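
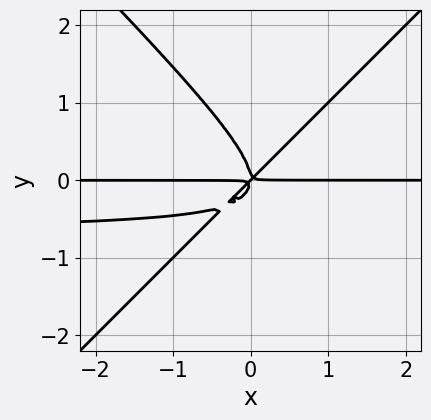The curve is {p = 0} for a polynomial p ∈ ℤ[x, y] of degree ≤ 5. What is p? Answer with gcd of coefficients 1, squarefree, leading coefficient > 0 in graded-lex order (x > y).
3*x^2*y^2 - 3*y^4 + 2*x^2*y - 2*x*y^2

First, degree: a generic line meets the curve in up to 4 points, so deg p = 4.
Then, checking where it meets the axes: every point of the x-axis in the box is on the curve.
Finally, solving for integer coefficients yields p as stated.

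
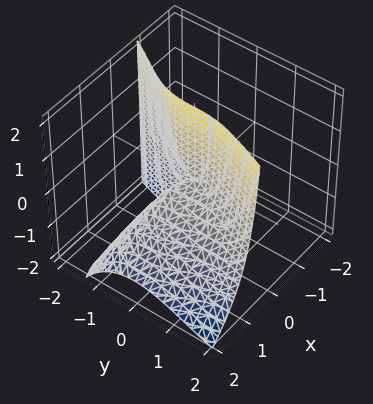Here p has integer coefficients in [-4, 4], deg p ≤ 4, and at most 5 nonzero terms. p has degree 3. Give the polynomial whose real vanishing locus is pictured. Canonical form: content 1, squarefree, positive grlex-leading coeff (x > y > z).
First, degree: the shape is more complex than any degree-2 surface, so deg p = 3.
Next, checking where it meets the axes: every point of the z-axis in the box is on the surface; one x-axis crossing is at x = 0; it crosses the y-axis at the gridline y = 0.
Finally, together with the visible shape, these determine p as stated.

2*x^3 + 2*x^2*z + 2*x*y^2 - y^3 + 2*x*z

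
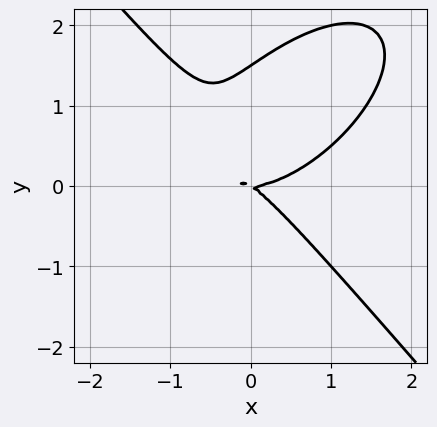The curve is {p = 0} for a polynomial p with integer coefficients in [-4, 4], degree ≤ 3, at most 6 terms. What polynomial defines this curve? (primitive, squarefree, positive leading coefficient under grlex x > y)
2*x^3 - x^2*y + 2*y^3 - 2*x*y - 3*y^2

The degree is 3 — a generic line meets the curve in up to 3 points.
From the visible intercepts: one y-axis crossing is at y = 0; it crosses the x-axis at the gridline x = 0.
The integer polynomial consistent with all of this is the stated p.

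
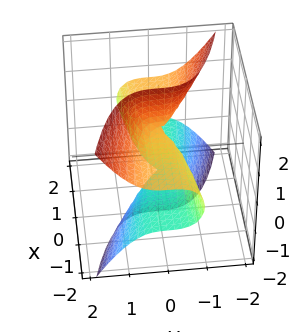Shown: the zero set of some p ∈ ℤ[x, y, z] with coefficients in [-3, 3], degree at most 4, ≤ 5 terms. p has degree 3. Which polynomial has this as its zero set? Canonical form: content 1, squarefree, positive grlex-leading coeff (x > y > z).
2*x*z^2 + 3*y^3 - x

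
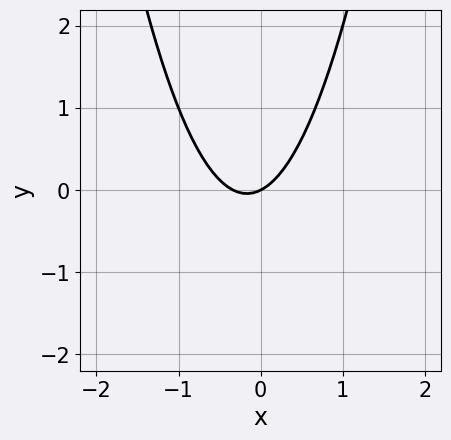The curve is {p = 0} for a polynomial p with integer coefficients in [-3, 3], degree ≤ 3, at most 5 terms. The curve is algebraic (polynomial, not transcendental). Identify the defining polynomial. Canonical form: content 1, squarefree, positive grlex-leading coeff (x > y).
3*x^2 + x - 2*y

1. Degree: a generic line meets the curve in up to 2 points, so deg p = 2.
2. From the axis intercepts and sections: it meets the y-axis at y = 0 (among the integer gridlines); one x-axis crossing is at x = 0.
3. Putting this together gives p.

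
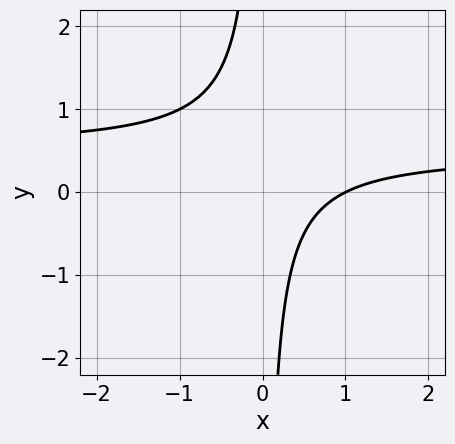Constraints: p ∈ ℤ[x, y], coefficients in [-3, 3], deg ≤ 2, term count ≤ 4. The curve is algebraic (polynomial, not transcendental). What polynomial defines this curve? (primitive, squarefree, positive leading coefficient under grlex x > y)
2*x*y - x + 1

1. deg p = 2. A generic line meets the curve in up to 2 points.
2. Reading off the gridlines: it crosses the x-axis at the gridline x = 1; no y-intercept at any integer in the box.
3. Assembling these constraints gives the stated polynomial.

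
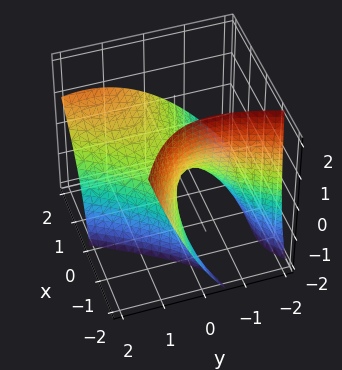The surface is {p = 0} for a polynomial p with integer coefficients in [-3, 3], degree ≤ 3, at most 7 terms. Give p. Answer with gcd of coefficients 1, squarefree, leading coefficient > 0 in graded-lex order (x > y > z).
First, the degree is 2 — no degree-1 surface has this shape.
Next, observable constraints: it crosses the y-axis at the gridline y = 0; one z-axis crossing is at z = 0.
Finally, putting this together gives p.

x^2 + 3*x*y - 3*x*z - 2*y^2 - 3*z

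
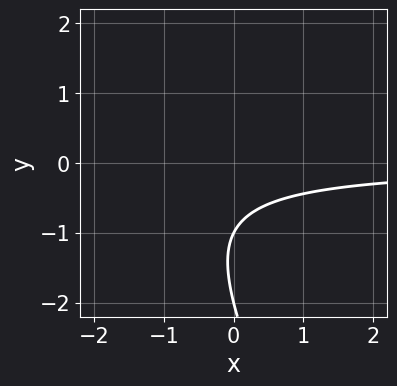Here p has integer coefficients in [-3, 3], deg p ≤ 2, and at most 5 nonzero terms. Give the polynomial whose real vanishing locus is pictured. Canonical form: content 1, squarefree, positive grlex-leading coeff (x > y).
2*x*y + y^2 + 3*y + 2

deg p = 2. A generic line meets the curve in up to 2 points.
Observable constraints: it misses every integer gridline on the x-axis; among the integer gridlines, it crosses the y-axis at y ∈ {-2, -1}.
Together with the visible shape, these determine p as stated.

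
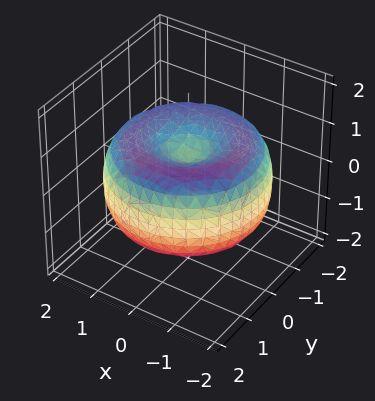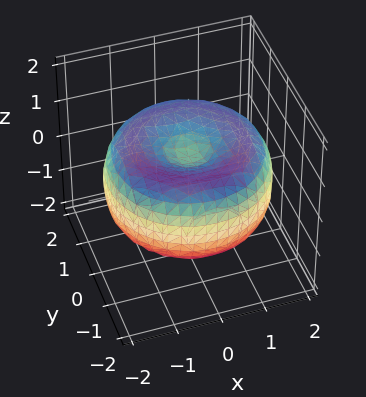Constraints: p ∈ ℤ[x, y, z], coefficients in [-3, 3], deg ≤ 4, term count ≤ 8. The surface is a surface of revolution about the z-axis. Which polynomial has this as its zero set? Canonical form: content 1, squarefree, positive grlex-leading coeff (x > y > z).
1. deg p = 4.
2. By symmetry, the surface is invariant under rotation about z: p = q(x² + y², z).
3. Reading off the gridlines: a circular section at z = 1 has radius exactly 1.
4. These observations pin down the coefficients.

x^4 + 2*x^2*y^2 + y^4 - 3*x^2 - 3*y^2 + 3*z^2 - 1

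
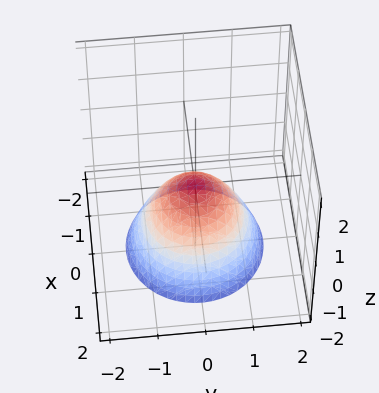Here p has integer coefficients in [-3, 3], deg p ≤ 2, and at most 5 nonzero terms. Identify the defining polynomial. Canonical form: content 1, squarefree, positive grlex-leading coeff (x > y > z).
deg p = 2. A single bowl opening along one axis; a quadric.
Symmetry: every cross-section ⟂ z is a circle, so x, y appear only via x² + y².
Reading off the gridlines: a circular section at z = -1 has radius exactly 1; it crosses the y-axis at the gridline y = 0.
Fitting integer coefficients to these (and the overall shape) gives p.

x^2 + y^2 + z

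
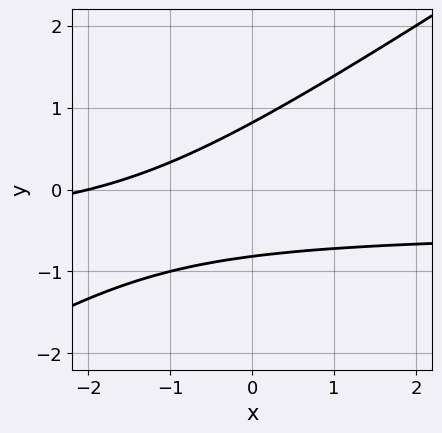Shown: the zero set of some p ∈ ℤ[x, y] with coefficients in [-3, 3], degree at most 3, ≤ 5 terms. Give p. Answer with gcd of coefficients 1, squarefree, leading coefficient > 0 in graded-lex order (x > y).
1. deg p = 2.
2. Checking where it meets the axes: it meets the x-axis at x = -2 (among the integer gridlines).
3. These observations pin down the coefficients.

2*x*y - 3*y^2 + x + 2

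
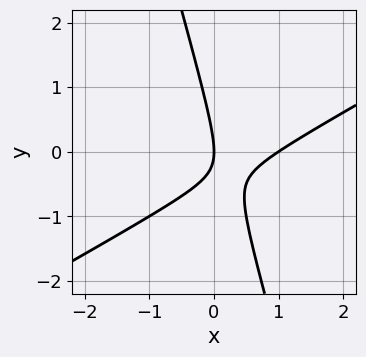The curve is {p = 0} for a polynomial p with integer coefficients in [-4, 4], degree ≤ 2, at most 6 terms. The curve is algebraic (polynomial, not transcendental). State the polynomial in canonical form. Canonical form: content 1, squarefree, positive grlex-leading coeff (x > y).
2*x^2 - 3*x*y - y^2 - 2*x

(a) deg p = 2. No degree-1 curve has this shape.
(b) From the axis intercepts and sections: it crosses the y-axis at the gridline y = 0; among the integer gridlines, it crosses the x-axis at x ∈ {0, 1}.
(c) Solving for integer coefficients yields p as stated.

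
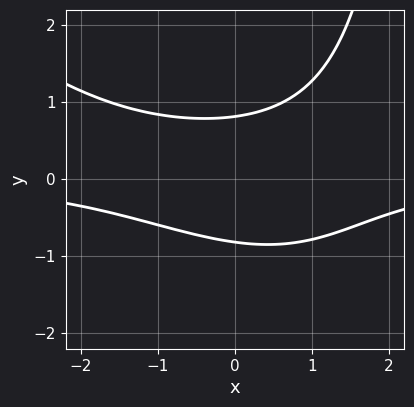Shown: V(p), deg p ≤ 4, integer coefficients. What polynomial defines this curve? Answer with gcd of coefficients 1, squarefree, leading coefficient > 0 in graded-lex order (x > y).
First, degree: the shape is more complex than any degree-2 curve, so deg p = 3.
Then, from the axis intercepts and sections: no x-intercept at any integer in the box.
Finally, assembling these constraints gives the stated polynomial.

x^2*y + x*y^2 - 3*y^2 + 2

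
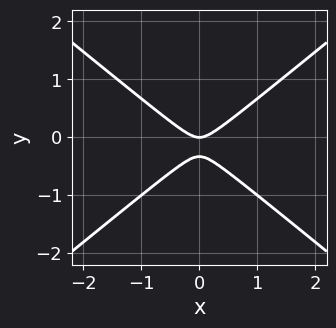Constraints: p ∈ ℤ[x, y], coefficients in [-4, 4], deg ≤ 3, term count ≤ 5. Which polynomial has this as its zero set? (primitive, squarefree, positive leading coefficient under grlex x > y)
1. deg p = 2. No degree-1 curve has this shape.
2. Symmetries: the x ↦ −x reflection is a symmetry, so x appears only in even powers.
3. Reading off the gridlines: one x-axis crossing is at x = 0; it meets the y-axis at y = 0 (among the integer gridlines).
4. The integer polynomial consistent with all of this is the stated p.

2*x^2 - 3*y^2 - y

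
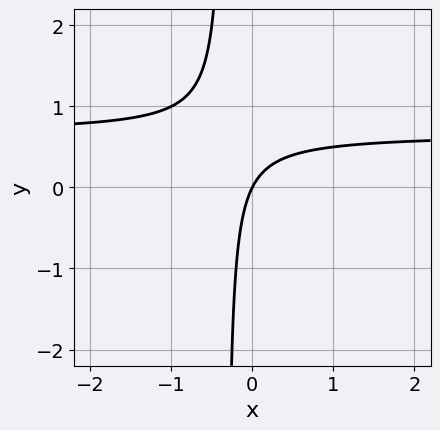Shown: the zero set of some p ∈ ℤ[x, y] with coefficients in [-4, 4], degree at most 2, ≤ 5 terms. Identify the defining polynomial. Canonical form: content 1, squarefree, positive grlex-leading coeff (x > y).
3*x*y - 2*x + y

deg p = 2. The shape is more complex than any degree-1 curve.
Reading off the gridlines: it meets the y-axis at y = 0 (among the integer gridlines); it meets the x-axis at x = 0 (among the integer gridlines).
Together with the visible shape, these determine p as stated.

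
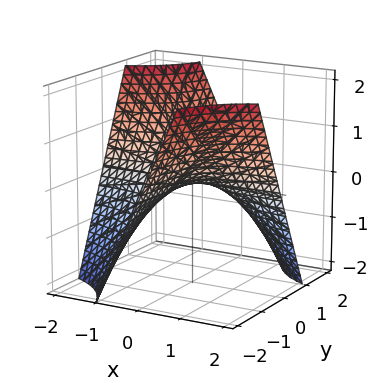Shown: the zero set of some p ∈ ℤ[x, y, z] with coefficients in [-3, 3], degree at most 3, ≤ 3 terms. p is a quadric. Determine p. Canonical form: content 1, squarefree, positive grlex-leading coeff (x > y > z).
The degree is 2 — a saddle surface; a quadric.
Observable constraints: the visible y-axis segment lies entirely on the surface; it meets the z-axis at z = 0 (among the integer gridlines); every point of the x-axis in the box is on the surface.
Matching integer coefficients to the picture gives p.

x*y + z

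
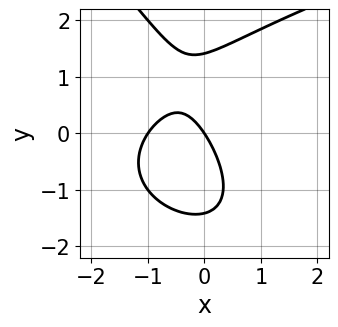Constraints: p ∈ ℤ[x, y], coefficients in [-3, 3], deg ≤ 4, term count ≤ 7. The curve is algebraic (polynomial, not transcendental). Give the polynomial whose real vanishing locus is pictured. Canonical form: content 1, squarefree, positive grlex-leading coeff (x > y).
x*y^2 + y^3 - 3*x^2 - 3*x - 2*y

First, degree: a generic line meets the curve in up to 3 points, so deg p = 3.
Then, checking where it meets the axes: the x-axis gridline crossings are at x ∈ {-1, 0}; one y-axis crossing is at y = 0.
Finally, fitting integer coefficients to these (and the overall shape) gives p.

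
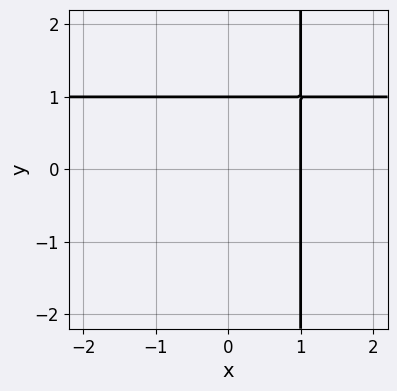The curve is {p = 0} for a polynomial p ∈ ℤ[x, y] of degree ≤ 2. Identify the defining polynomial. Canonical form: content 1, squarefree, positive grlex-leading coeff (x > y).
x*y - x - y + 1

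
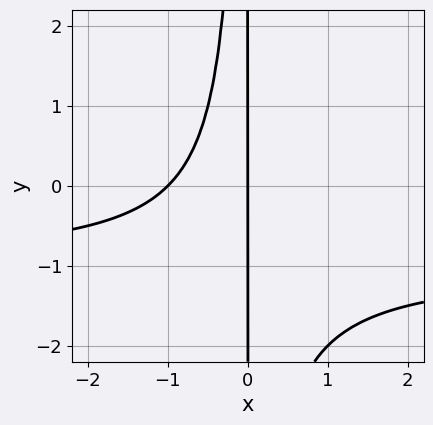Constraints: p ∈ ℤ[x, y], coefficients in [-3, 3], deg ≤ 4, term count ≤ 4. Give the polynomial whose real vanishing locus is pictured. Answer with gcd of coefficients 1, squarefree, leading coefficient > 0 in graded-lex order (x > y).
x^2*y + x^2 + x

1. deg p = 3. No degree-2 curve has this shape.
2. Against the integer gridlines: the visible y-axis segment lies entirely on the curve; among the integer gridlines, it crosses the x-axis at x ∈ {-1, 0}.
3. Matching integer coefficients to the picture gives p.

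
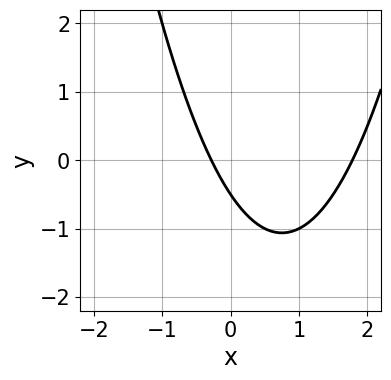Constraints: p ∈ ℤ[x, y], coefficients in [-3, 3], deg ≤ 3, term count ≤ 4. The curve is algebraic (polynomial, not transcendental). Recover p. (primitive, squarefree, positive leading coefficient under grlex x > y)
2*x^2 - 3*x - 2*y - 1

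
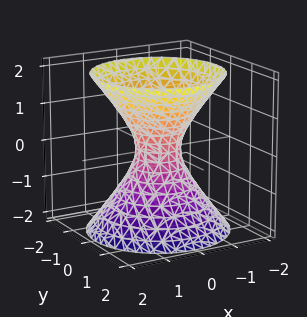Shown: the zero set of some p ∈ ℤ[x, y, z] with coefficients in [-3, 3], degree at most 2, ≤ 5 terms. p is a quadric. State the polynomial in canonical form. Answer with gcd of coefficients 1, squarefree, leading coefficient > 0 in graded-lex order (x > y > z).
3*x^2 + 3*y^2 - 2*z^2 - 1

deg p = 2.
Symmetries: rotational symmetry about the z-axis ⇒ p depends on x, y only through x² + y²; the z ↦ −z reflection is a symmetry, so z appears only in even powers.
From the axis intercepts and sections: a circular section at z = -1 has radius exactly 1; it misses every integer gridline on the z-axis.
The integer polynomial consistent with all of this is the stated p.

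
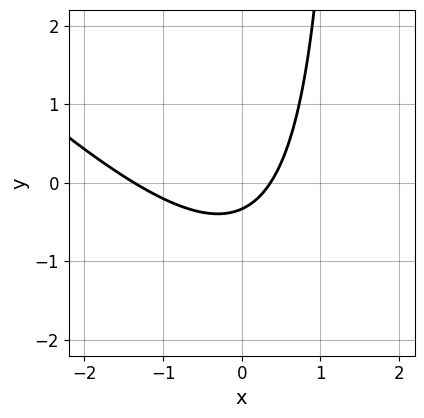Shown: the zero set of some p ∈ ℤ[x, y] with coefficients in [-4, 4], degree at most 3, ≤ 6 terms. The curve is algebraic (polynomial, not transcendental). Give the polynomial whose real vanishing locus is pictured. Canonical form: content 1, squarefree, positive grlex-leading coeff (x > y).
1. deg p = 2. The shape is more complex than any degree-1 curve.
2. Putting this together gives p.

2*x^2 + 2*x*y + 2*x - 3*y - 1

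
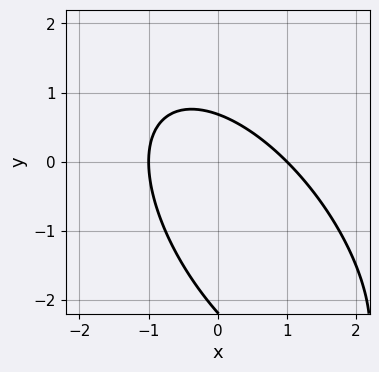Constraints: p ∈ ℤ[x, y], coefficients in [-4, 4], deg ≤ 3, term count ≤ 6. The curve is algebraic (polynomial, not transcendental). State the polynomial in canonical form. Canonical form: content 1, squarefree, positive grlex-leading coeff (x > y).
The degree is 2 — the shape is more complex than any degree-1 curve.
Checking where it meets the axes: among the integer gridlines, it crosses the x-axis at x ∈ {-1, 1}.
These observations pin down the coefficients.

3*x^2 + 3*x*y + 2*y^2 + 3*y - 3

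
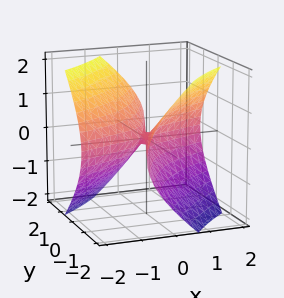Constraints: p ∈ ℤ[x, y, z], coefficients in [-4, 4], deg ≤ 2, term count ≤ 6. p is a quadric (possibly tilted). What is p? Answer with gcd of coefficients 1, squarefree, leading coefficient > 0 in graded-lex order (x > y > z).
x^2 - 3*x*y + y^2 - 2*z^2

1. Degree: the shape is more complex than any degree-1 surface, so deg p = 2.
2. From the visible intercepts: it crosses the y-axis at the gridline y = 0; one x-axis crossing is at x = 0.
3. Putting this together gives p.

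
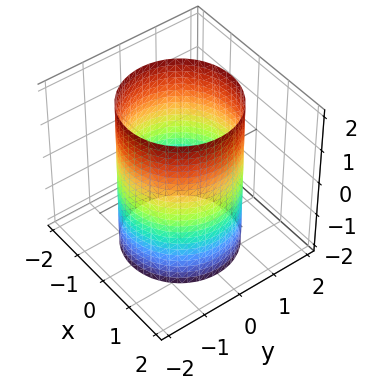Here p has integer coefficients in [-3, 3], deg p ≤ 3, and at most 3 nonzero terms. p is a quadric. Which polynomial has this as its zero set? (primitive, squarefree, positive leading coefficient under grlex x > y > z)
x^2 + y^2 - 2

Degree: constant cross-section along one axis; a quadric, so deg p = 2.
Symmetry: the surface is invariant under rotation about z: p = q(x² + y², z); the z ↦ −z reflection is a symmetry, so z appears only in even powers.
From the visible intercepts: it misses every integer gridline on the z-axis; a circular section at z = -2 has radius between 1 and 2.
Putting this together gives p.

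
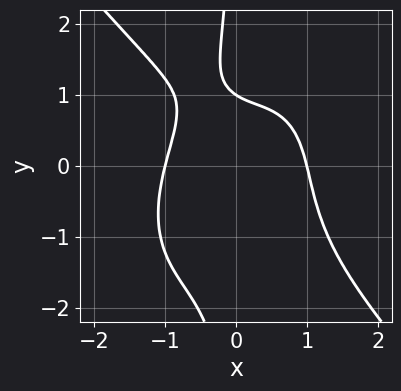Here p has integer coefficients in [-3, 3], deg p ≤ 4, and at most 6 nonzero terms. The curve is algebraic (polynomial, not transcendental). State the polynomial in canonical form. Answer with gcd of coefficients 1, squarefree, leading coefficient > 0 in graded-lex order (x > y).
1. Degree: the shape is more complex than any degree-3 curve, so deg p = 4.
2. From the visible intercepts: it meets the y-axis at y = 1 (among the integer gridlines); the x-axis gridline crossings are at x ∈ {-1, 1}.
3. Fitting integer coefficients to these (and the overall shape) gives p.

3*x^4 + 2*x*y^3 + 3*y - 3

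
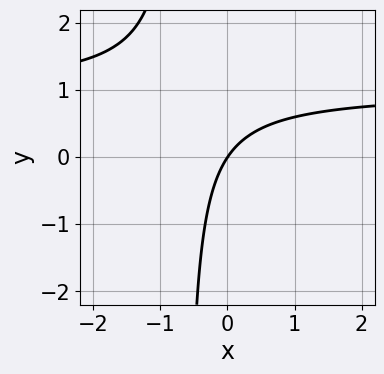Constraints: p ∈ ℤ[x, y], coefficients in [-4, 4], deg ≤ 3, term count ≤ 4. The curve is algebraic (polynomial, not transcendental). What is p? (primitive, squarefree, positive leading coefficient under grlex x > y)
First, deg p = 2.
Next, from the axis intercepts and sections: one y-axis crossing is at y = 0; it meets the x-axis at x = 0 (among the integer gridlines).
Finally, together with the visible shape, these determine p as stated.

3*x*y - 3*x + 2*y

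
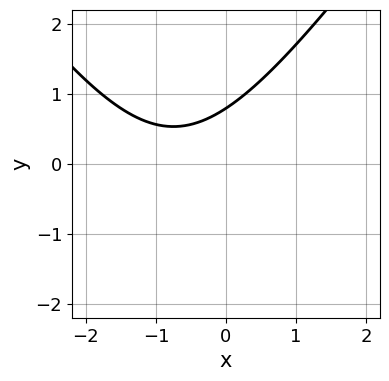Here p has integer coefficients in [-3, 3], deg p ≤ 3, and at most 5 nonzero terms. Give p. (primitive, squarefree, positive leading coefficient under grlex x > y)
1. Degree: the shape is more complex than any degree-1 curve, so deg p = 2.
2. Against the integer gridlines: the curve avoids every integer x-axis point in the box.
3. The integer polynomial consistent with all of this is the stated p.

2*x^2 - y^2 + 3*x - 3*y + 3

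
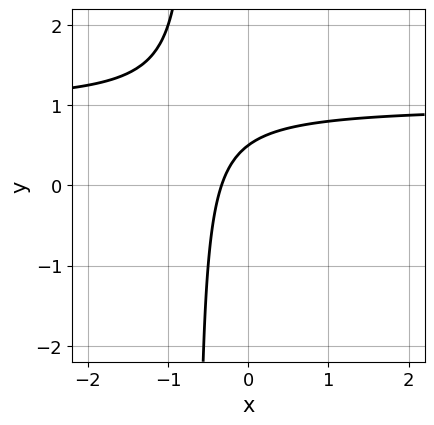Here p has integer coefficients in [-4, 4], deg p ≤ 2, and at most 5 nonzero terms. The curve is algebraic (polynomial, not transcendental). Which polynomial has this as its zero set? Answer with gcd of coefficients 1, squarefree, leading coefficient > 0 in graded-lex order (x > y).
1. deg p = 2. The shape is more complex than any degree-1 curve.
2. Matching integer coefficients to the picture gives p.

3*x*y - 3*x + 2*y - 1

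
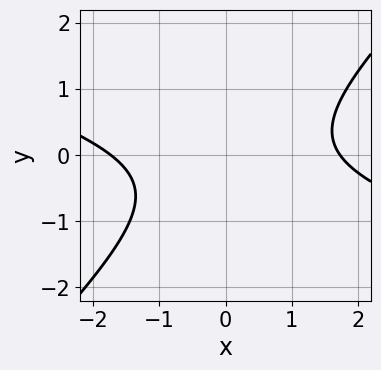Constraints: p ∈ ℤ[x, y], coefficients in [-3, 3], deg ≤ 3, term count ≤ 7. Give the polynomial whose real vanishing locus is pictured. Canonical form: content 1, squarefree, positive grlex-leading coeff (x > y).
1. deg p = 2. No degree-1 curve has this shape.
2. From the visible intercepts: it misses every integer gridline on the y-axis.
3. Solving for integer coefficients yields p as stated.

x^2 + 2*x*y - 3*y^2 - y - 3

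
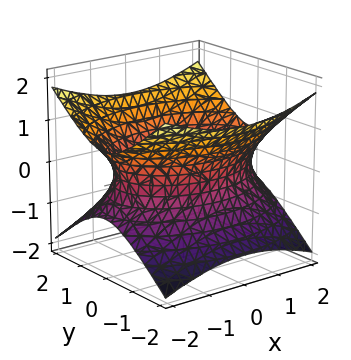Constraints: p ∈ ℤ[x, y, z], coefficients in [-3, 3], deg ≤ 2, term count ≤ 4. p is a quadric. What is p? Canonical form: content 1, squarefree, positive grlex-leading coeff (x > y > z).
x^2 + 2*y^2 - 3*z^2 - 3

First, deg p = 2. An hourglass — one-sheet hyperboloid; a quadric.
Then, symmetries: the z ↦ −z reflection is a symmetry, so z appears only in even powers; mirror symmetry y ↦ −y ⇒ only even powers of y; mirror symmetry x ↦ −x ⇒ only even powers of x.
Next, observable constraints: no z-intercept at any integer in the box.
Finally, matching integer coefficients to the picture gives p.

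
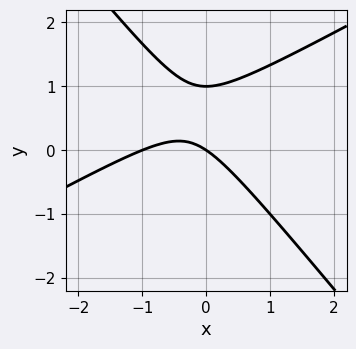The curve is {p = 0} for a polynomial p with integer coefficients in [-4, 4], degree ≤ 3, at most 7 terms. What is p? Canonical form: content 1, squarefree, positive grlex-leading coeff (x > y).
2*x^2 - 2*x*y - 3*y^2 + 2*x + 3*y

First, the degree is 2 — a generic line meets the curve in up to 2 points.
Then, against the integer gridlines: among the integer gridlines, it crosses the y-axis at y ∈ {0, 1}; among the integer gridlines, it crosses the x-axis at x ∈ {-1, 0}.
Finally, together with the visible shape, these determine p as stated.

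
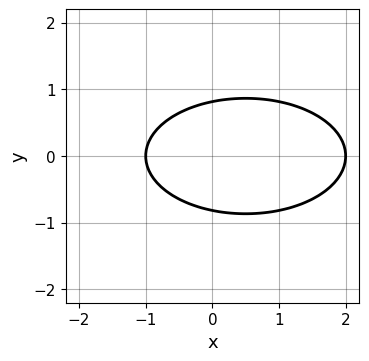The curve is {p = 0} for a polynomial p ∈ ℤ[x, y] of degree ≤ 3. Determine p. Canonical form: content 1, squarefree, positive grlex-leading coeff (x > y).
x^2 + 3*y^2 - x - 2

deg p = 2. A generic line meets the curve in up to 2 points.
Symmetries: the y ↦ −y reflection is a symmetry, so y appears only in even powers.
From the axis intercepts and sections: the x-axis gridline crossings are at x ∈ {-1, 2}.
The integer polynomial consistent with all of this is the stated p.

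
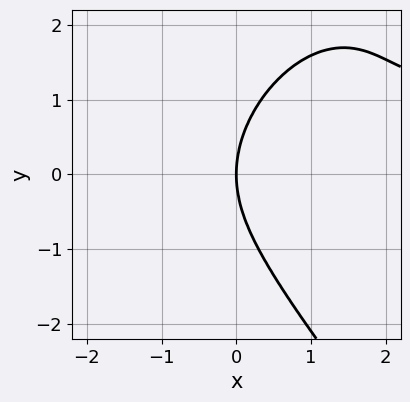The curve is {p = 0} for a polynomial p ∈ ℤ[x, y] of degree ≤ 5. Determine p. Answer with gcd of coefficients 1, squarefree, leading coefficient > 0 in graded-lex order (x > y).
First, deg p = 4.
Then, from the axis intercepts and sections: one y-axis crossing is at y = 0; it crosses the x-axis at the gridline x = 0.
Finally, putting this together gives p.

2*x^3*y + y^4 - 2*x^3 - 3*x*y^2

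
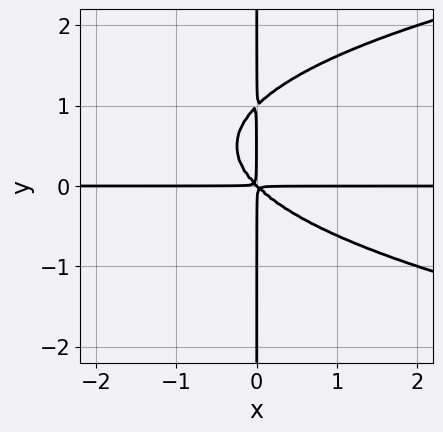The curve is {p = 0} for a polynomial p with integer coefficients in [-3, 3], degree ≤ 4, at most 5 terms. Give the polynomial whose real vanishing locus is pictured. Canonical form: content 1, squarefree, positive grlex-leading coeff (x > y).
1. deg p = 4.
2. Against the integer gridlines: the visible x-axis segment lies entirely on the curve; the visible y-axis segment lies entirely on the curve.
3. Putting this together gives p.

x*y^3 - x^2*y - x*y^2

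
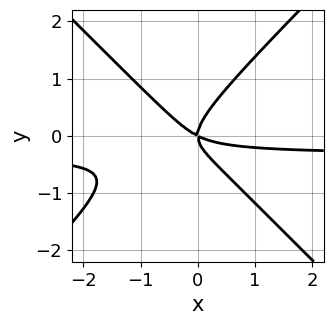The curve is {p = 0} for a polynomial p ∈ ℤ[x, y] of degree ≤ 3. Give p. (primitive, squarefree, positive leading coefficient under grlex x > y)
(a) The degree is 3 — the shape is more complex than any degree-2 curve.
(b) From the axis intercepts and sections: one y-axis crossing is at y = 0; one x-axis crossing is at x = 0.
(c) Matching integer coefficients to the picture gives p.

3*x^2*y - 3*y^3 + x^2 + 2*x*y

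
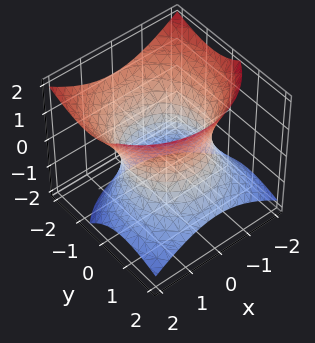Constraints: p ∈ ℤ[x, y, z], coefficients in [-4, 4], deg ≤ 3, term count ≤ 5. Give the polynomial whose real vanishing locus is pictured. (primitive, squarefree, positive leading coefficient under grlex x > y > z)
2*x^2 + 2*y^2 + 2*y*z - 2*z^2 - 3

First, degree: a generic line meets the surface in up to 2 points, so deg p = 2.
Then, from the visible intercepts: no z-intercept at any integer in the box.
Finally, putting this together gives p.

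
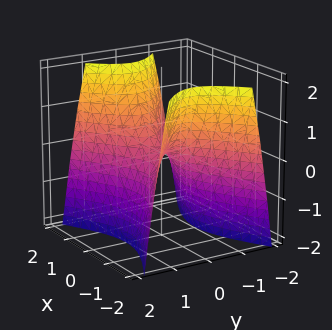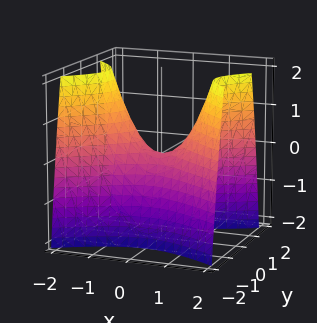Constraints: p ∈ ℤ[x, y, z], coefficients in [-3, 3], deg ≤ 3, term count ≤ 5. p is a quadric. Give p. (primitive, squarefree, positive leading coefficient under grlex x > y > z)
deg p = 2. A saddle surface; a quadric.
Symmetries: the x ↦ −x reflection is a symmetry, so x appears only in even powers; the y ↦ −y reflection is a symmetry, so y appears only in even powers.
Observable constraints: it crosses the z-axis at the gridline z = 0; it crosses the y-axis at the gridline y = 0; it crosses the x-axis at the gridline x = 0.
Solving for integer coefficients yields p as stated.

x^2 - 2*y^2 - z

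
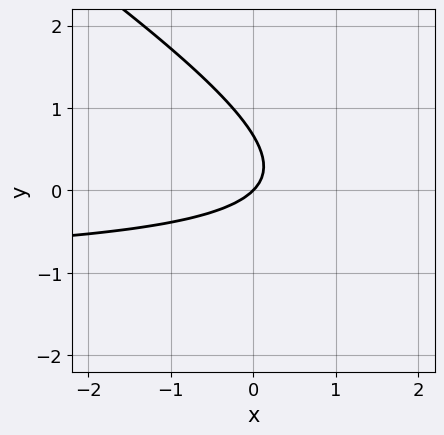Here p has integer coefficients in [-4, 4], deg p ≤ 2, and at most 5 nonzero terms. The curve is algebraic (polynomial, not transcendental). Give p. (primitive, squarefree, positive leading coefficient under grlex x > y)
2*x*y + 3*y^2 + 2*x - 2*y

First, degree: the shape is more complex than any degree-1 curve, so deg p = 2.
Then, from the axis intercepts and sections: one x-axis crossing is at x = 0; it crosses the y-axis at the gridline y = 0.
Finally, these observations pin down the coefficients.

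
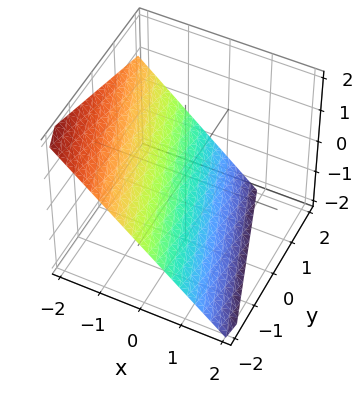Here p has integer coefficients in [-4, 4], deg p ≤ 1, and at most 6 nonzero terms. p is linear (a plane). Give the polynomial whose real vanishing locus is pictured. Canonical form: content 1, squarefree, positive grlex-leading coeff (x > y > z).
3*x + y + 3*z + 2

(a) deg p = 1. The surface is flat (a plane).
(b) Reading off the gridlines: it meets the y-axis at y = -2 (among the integer gridlines).
(c) Solving for integer coefficients yields p as stated.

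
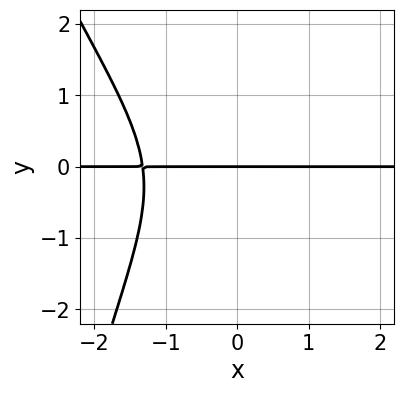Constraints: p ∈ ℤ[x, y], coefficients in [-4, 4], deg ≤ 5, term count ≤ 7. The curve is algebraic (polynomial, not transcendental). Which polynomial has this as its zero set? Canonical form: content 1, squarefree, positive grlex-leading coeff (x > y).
1. The degree is 4 — no degree-3 curve has this shape.
2. Observable constraints: one y-axis crossing is at y = 0; every point of the x-axis in the box is on the curve.
3. Together with the visible shape, these determine p as stated.

3*x^3*y + x^2*y^2 + 3*y^3 - 3*x*y + 3*y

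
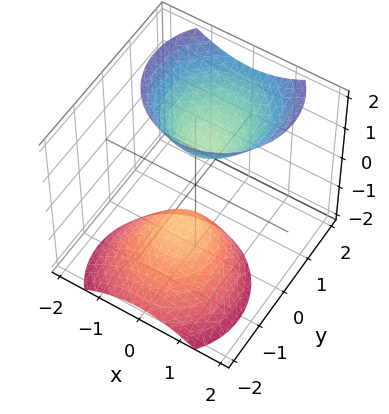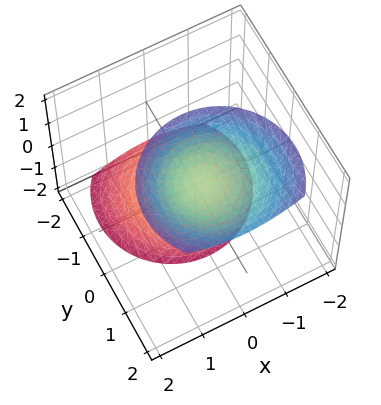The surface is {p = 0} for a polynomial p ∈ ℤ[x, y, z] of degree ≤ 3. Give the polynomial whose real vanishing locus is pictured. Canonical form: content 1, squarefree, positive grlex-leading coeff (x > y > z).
2*x^2 + 2*y^2 - 2*y*z - z^2 + 1

First, there are 2 components. They look like related sheets of one shape, so recover p as a whole.
Next, deg p = 2. A generic line meets the surface in up to 2 points.
Next, checking where it meets the axes: it misses every integer gridline on the x-axis; the surface avoids every integer y-axis point in the box; among the integer gridlines, it crosses the z-axis at z ∈ {-1, 1}.
Finally, the integer polynomial consistent with all of this is the stated p.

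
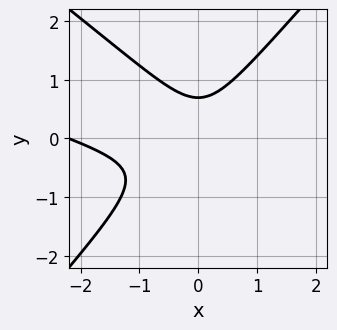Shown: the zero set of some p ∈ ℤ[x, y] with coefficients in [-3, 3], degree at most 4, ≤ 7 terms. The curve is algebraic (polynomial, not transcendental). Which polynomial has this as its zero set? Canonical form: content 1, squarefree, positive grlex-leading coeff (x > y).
x^3 + 3*x^2*y - 3*y^3 + 2*x^2 + 1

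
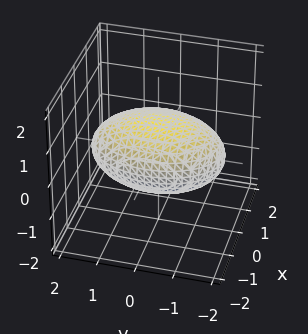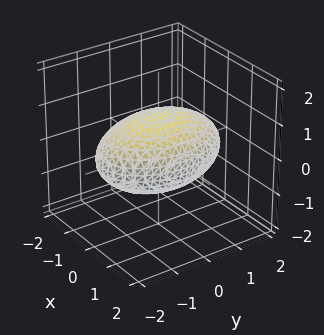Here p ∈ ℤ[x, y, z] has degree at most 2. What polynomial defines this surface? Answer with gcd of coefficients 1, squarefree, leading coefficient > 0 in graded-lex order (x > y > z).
1. Degree: bounded and convex; a quadric, so deg p = 2.
2. Symmetries: the y ↦ −y reflection is a symmetry, so y appears only in even powers; the z ↦ −z reflection is a symmetry, so z appears only in even powers; mirror symmetry x ↦ −x ⇒ only even powers of x.
3. Against the integer gridlines: among the integer gridlines, it crosses the z-axis at z ∈ {-1, 1}.
4. Matching integer coefficients to the picture gives p.

2*x^2 + y^2 + 3*z^2 - 3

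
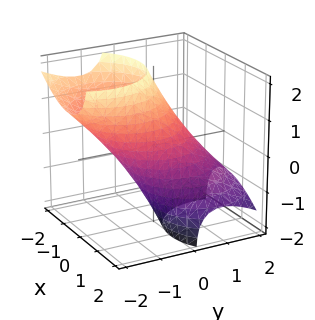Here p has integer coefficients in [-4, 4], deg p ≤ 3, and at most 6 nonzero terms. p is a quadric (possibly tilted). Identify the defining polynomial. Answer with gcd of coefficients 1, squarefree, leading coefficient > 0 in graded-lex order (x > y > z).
1. The degree is 2 — no degree-1 surface has this shape.
2. Matching integer coefficients to the picture gives p.

2*x^2 + 2*x*z + 2*y^2 + 3*y*z + z^2 - 3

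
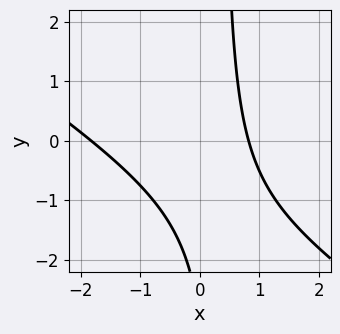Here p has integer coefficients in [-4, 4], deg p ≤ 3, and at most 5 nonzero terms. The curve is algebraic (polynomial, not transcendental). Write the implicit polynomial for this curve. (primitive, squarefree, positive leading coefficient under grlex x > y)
2*x^2 + 3*x*y + 2*x - y - 3

Degree: a generic line meets the curve in up to 2 points, so deg p = 2.
Reading off the gridlines: it misses every integer gridline on the y-axis.
Together with the visible shape, these determine p as stated.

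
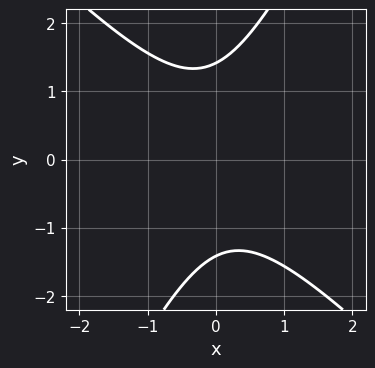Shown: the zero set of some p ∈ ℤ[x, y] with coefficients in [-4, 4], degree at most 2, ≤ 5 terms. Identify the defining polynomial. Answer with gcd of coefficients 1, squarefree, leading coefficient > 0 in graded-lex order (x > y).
2*x^2 + x*y - y^2 + 2

First, degree: a generic line meets the curve in up to 2 points, so deg p = 2.
Then, from the axis intercepts and sections: no x-intercept at any integer in the box.
Finally, assembling these constraints gives the stated polynomial.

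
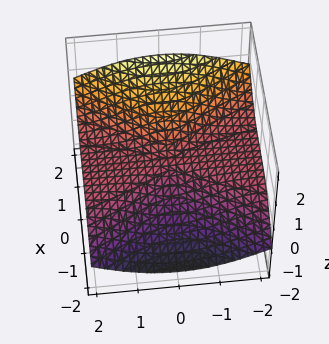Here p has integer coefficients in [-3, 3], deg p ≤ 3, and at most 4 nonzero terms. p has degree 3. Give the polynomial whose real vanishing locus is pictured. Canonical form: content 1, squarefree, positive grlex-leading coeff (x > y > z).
1. Degree: the shape is more complex than any degree-2 surface, so deg p = 3.
2. Checking where it meets the axes: the visible y-axis segment lies entirely on the surface; it meets the x-axis at x = 0 (among the integer gridlines); it meets the z-axis at z = 0 (among the integer gridlines).
3. Matching integer coefficients to the picture gives p.

x^3 - 2*y^2*z - 3*z^3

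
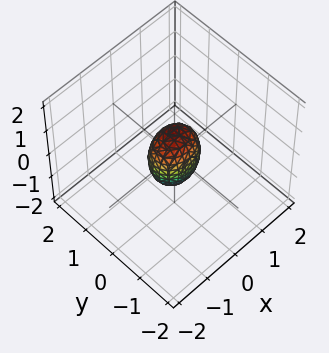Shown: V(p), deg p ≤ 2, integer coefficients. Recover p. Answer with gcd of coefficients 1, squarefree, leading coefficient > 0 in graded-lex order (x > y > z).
1. Degree: a closed, bounded, convex surface; a quadric, so deg p = 2.
2. Symmetries: the y ↦ −y reflection is a symmetry, so y appears only in even powers; mirror symmetry x ↦ −x ⇒ only even powers of x; mirror symmetry z ↦ −z ⇒ only even powers of z.
3. Checking where it meets the axes: among the integer gridlines, it crosses the z-axis at z ∈ {-1, 1}.
4. Matching integer coefficients to the picture gives p.

2*x^2 + 3*y^2 + z^2 - 1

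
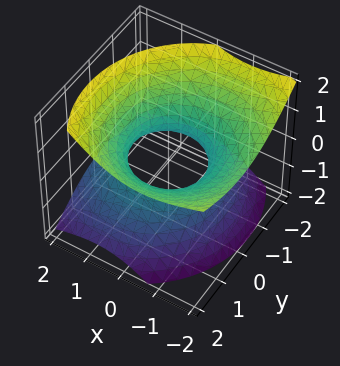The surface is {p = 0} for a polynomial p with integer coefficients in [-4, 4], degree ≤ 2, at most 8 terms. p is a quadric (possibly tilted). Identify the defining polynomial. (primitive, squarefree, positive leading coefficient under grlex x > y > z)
(a) Degree: no degree-1 surface has this shape, so deg p = 2.
(b) Against the integer gridlines: among the integer gridlines, it crosses the y-axis at y ∈ {-1, 1}; it misses every integer gridline on the z-axis; among the integer gridlines, it crosses the x-axis at x ∈ {-1, 1}.
(c) Solving for integer coefficients yields p as stated.

2*x^2 + 2*x*z + 2*y^2 - y*z - 3*z^2 - 2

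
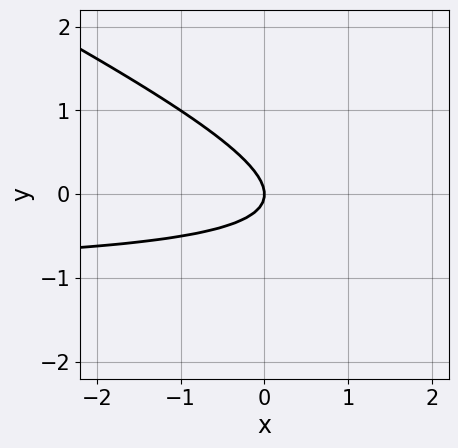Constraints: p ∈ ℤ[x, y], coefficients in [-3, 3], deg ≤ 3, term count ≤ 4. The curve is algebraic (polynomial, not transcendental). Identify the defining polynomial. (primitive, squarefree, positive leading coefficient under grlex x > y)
(a) Degree: no degree-1 curve has this shape, so deg p = 2.
(b) Against the integer gridlines: it crosses the x-axis at the gridline x = 0; it crosses the y-axis at the gridline y = 0.
(c) Matching integer coefficients to the picture gives p.

x*y + 2*y^2 + x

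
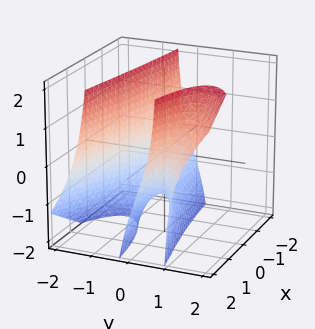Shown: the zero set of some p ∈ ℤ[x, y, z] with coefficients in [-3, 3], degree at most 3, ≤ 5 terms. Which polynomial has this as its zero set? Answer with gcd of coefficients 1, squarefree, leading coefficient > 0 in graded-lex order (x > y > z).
3*y^3 - 3*y^2*z - 3*x*y + 2*z + 2

(a) Degree: a generic line meets the surface in up to 3 points, so deg p = 3.
(b) From the visible intercepts: the surface avoids every integer x-axis point in the box; one z-axis crossing is at z = -1.
(c) These observations pin down the coefficients.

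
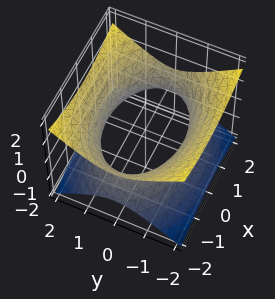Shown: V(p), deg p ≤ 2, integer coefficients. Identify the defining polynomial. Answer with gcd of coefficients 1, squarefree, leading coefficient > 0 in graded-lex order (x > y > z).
x^2 + 2*y^2 - 3*z^2 - 3

The degree is 2 — an hourglass — one-sheet hyperboloid; a quadric.
Symmetries: mirror symmetry z ↦ −z ⇒ only even powers of z; mirror symmetry x ↦ −x ⇒ only even powers of x; the y ↦ −y reflection is a symmetry, so y appears only in even powers.
From the visible intercepts: the surface avoids every integer z-axis point in the box.
Putting this together gives p.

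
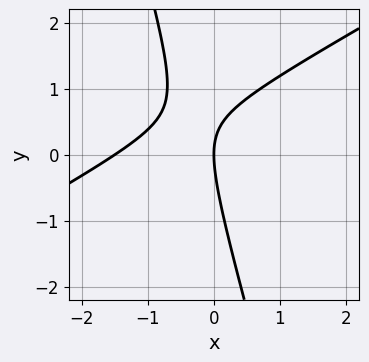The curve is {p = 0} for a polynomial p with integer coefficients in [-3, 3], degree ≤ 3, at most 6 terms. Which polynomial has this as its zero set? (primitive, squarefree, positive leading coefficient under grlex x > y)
2*x^2 - 3*x*y - y^2 + 3*x

First, the degree is 2 — no degree-1 curve has this shape.
Next, checking where it meets the axes: one y-axis crossing is at y = 0; one x-axis crossing is at x = 0.
Finally, the integer polynomial consistent with all of this is the stated p.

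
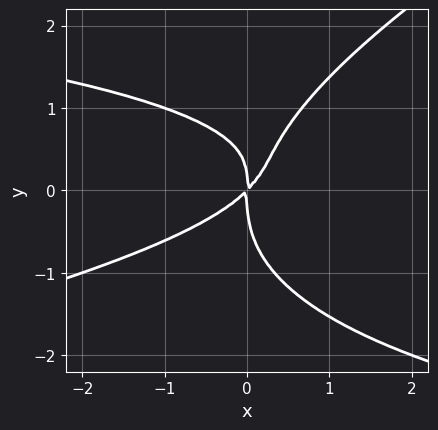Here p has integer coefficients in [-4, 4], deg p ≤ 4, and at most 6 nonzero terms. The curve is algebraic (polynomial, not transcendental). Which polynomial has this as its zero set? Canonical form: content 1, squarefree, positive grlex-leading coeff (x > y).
x*y^3 - 2*y^4 + 3*x*y^2 + 3*x^2 - 3*x*y

The degree is 4 — no degree-3 curve has this shape.
Observable constraints: it crosses the x-axis at the gridline x = 0; it meets the y-axis at y = 0 (among the integer gridlines).
Together with the visible shape, these determine p as stated.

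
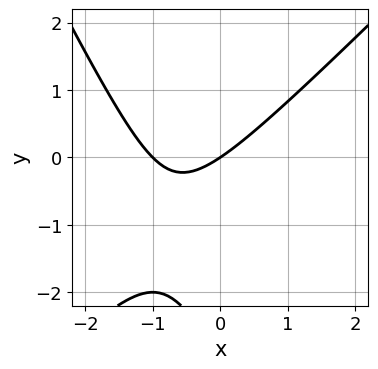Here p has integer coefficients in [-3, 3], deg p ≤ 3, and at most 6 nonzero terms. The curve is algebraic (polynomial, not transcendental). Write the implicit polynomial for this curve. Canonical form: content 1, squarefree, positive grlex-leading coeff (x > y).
(a) deg p = 2.
(b) Reading off the gridlines: the x-axis gridline crossings are at x ∈ {-1, 0}; one y-axis crossing is at y = 0.
(c) Assembling these constraints gives the stated polynomial.

2*x^2 - x*y - y^2 + 2*x - 3*y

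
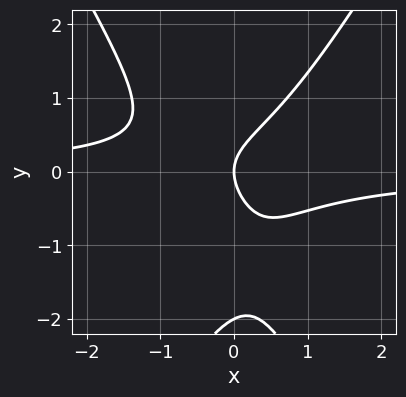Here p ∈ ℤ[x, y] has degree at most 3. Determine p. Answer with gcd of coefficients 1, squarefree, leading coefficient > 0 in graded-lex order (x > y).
3*x^2*y - y^3 - 2*y^2 + 2*x

1. deg p = 3.
2. From the visible intercepts: the y-axis gridline crossings are at y ∈ {-2, 0}; it meets the x-axis at x = 0 (among the integer gridlines).
3. Putting this together gives p.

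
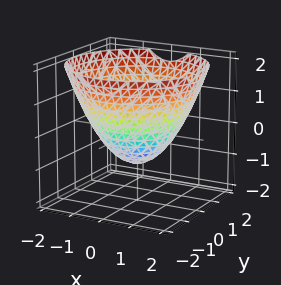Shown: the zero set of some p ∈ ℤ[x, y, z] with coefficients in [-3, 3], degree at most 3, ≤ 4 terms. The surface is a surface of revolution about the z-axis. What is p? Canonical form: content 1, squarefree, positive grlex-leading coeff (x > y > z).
1. The degree is 2 — a generic line meets the surface in up to 2 points.
2. By symmetry, the z-axis is an axis of rotation, so x and y enter only as x² + y².
3. Checking where it meets the axes: it crosses the z-axis at the gridline z = -1; a circular section at z = 1 has radius between 1 and 2.
4. Matching integer coefficients to the picture gives p.

2*x^2 + 2*y^2 - 3*z - 3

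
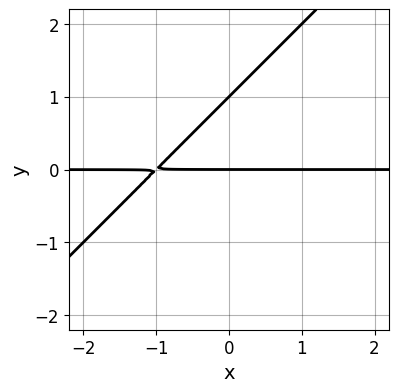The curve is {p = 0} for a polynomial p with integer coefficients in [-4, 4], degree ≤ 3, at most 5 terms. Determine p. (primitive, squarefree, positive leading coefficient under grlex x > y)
x*y - y^2 + y

1. Degree: no degree-1 curve has this shape, so deg p = 2.
2. From the axis intercepts and sections: the visible x-axis segment lies entirely on the curve; among the integer gridlines, it crosses the y-axis at y ∈ {0, 1}.
3. Fitting integer coefficients to these (and the overall shape) gives p.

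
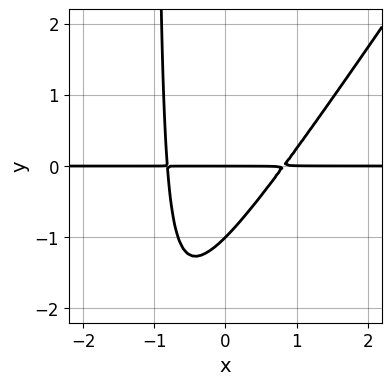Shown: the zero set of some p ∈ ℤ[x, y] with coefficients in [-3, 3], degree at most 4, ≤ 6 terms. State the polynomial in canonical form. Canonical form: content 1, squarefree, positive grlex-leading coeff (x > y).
First, degree: the shape is more complex than any degree-2 curve, so deg p = 3.
Then, from the axis intercepts and sections: the visible x-axis segment lies entirely on the curve; the y-axis gridline crossings are at y ∈ {-1, 0}.
Finally, putting this together gives p.

3*x^2*y - 2*x*y^2 - 2*y^2 - 2*y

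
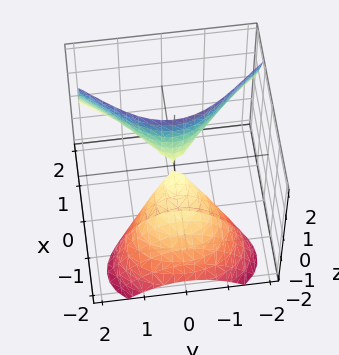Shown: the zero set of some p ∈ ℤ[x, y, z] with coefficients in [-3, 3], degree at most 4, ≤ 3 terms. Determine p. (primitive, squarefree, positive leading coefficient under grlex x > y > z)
x^3 + 3*x*z - 2*y^2

The picture has 2 separate pieces. They look like related sheets of one shape, so recover p as a whole.
The degree is 3 — no degree-2 surface has this shape.
From the visible intercepts: it crosses the y-axis at the gridline y = 0; every point of the z-axis in the box is on the surface; one x-axis crossing is at x = 0.
These observations pin down the coefficients.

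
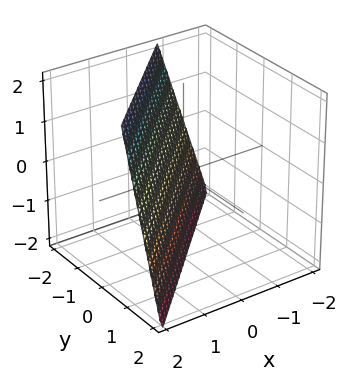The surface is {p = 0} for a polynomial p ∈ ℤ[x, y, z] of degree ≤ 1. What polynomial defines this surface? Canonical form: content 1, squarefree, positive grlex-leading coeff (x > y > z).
3*x - 3*y - z - 2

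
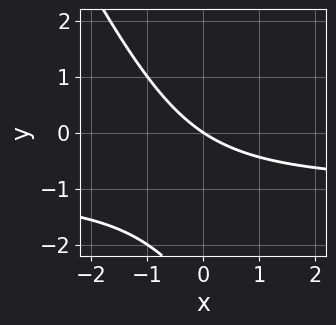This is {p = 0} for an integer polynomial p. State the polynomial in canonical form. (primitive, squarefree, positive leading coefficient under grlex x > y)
2*x*y + y^2 + 2*x + 3*y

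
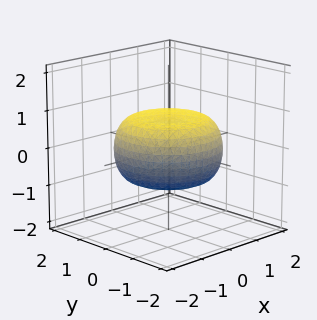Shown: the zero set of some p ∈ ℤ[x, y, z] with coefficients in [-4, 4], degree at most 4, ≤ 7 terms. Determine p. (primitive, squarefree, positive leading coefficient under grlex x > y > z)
1. Degree: a generic line meets the surface in up to 4 points, so deg p = 4.
2. Symmetry: every cross-section ⟂ z is a circle, so x, y appear only via x² + y².
3. From the visible intercepts: a circular section at z = 0 has radius between 1 and 2.
4. Solving for integer coefficients yields p as stated.

x^4 + 2*x^2*y^2 + y^4 - x^2 - y^2 + 3*z^2 - 2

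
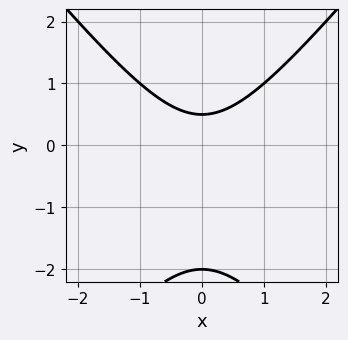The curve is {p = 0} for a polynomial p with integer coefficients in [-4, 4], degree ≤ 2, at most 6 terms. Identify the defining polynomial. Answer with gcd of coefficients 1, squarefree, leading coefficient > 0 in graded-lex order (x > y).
3*x^2 - 2*y^2 - 3*y + 2

(a) The degree is 2 — the shape is more complex than any degree-1 curve.
(b) Symmetries: mirror symmetry x ↦ −x ⇒ only even powers of x.
(c) From the axis intercepts and sections: it crosses the y-axis at the gridline y = -2; it misses every integer gridline on the x-axis.
(d) Matching integer coefficients to the picture gives p.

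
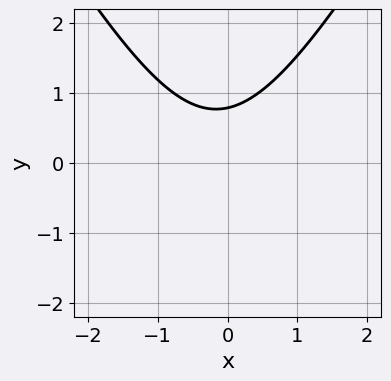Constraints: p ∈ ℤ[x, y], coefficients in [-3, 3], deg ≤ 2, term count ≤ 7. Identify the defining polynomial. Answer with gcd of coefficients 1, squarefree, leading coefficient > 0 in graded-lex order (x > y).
3*x^2 - y^2 + x - 3*y + 3

1. Degree: no degree-1 curve has this shape, so deg p = 2.
2. Observable constraints: the curve avoids every integer x-axis point in the box.
3. Fitting integer coefficients to these (and the overall shape) gives p.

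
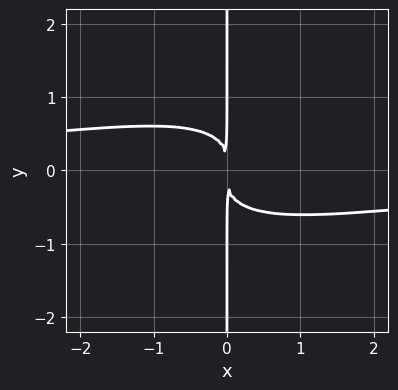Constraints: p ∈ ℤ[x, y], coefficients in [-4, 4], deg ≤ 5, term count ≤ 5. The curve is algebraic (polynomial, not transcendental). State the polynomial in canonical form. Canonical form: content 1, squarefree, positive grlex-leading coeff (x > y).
(a) The degree is 4 — no degree-3 curve has this shape.
(b) Checking where it meets the axes: every point of the y-axis in the box is on the curve.
(c) Assembling these constraints gives the stated polynomial.

x^3*y - 2*x^2*y^2 + 3*x*y^3 + 2*x^2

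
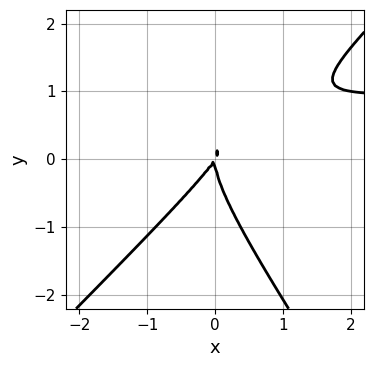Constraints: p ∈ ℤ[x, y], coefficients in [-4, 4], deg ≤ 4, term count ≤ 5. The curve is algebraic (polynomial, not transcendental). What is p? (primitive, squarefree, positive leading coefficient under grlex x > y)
3*x^2*y - x*y^2 - 2*y^3 - 3*x^2 + 2*x*y

deg p = 3. A generic line meets the curve in up to 3 points.
Reading off the gridlines: it meets the x-axis at x = 0 (among the integer gridlines); it crosses the y-axis at the gridline y = 0.
Solving for integer coefficients yields p as stated.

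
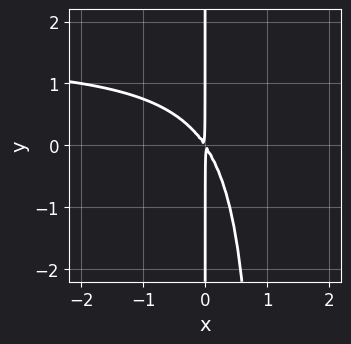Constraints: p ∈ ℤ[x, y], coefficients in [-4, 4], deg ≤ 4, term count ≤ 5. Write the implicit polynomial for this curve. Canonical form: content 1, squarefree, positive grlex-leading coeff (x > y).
2*x^2*y - 3*x^2 - 2*x*y

deg p = 3.
Observable constraints: every point of the y-axis in the box is on the curve.
The integer polynomial consistent with all of this is the stated p.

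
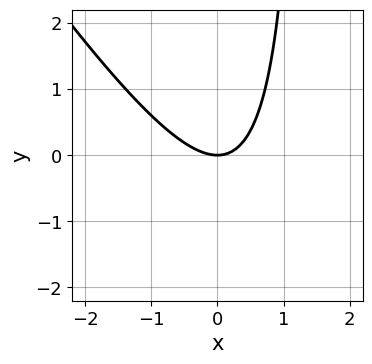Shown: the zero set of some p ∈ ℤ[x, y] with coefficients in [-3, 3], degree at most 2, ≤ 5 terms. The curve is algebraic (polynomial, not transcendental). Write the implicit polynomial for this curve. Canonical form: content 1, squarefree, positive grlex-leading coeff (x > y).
3*x^2 + 2*x*y - 3*y

Degree: a generic line meets the curve in up to 2 points, so deg p = 2.
From the axis intercepts and sections: it crosses the y-axis at the gridline y = 0; it crosses the x-axis at the gridline x = 0.
Solving for integer coefficients yields p as stated.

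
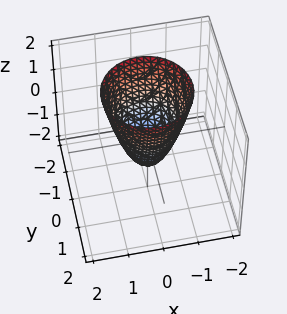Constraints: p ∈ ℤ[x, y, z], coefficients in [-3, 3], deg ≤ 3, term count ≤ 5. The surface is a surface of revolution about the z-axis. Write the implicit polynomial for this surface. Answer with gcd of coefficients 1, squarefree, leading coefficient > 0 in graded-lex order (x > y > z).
2*x^2 + 2*y^2 - z - 1

(a) Degree: a generic line meets the surface in up to 2 points, so deg p = 2.
(b) By symmetry, every cross-section ⟂ z is a circle, so x, y appear only via x² + y².
(c) Observable constraints: a circular section at z = 2 has radius between 1 and 2; it crosses the z-axis at the gridline z = -1.
(d) Matching integer coefficients to the picture gives p.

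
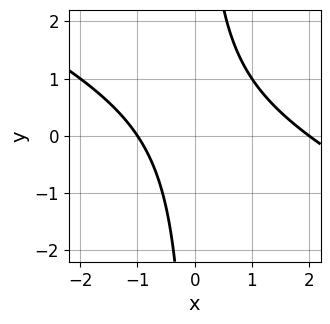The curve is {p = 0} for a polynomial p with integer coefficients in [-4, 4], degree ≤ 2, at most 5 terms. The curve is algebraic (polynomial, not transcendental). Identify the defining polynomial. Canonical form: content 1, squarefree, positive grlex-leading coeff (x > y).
The degree is 2 — no degree-1 curve has this shape.
Checking where it meets the axes: the x-axis gridline crossings are at x ∈ {-1, 2}; no y-intercept at any integer in the box.
These observations pin down the coefficients.

x^2 + 2*x*y - x - 2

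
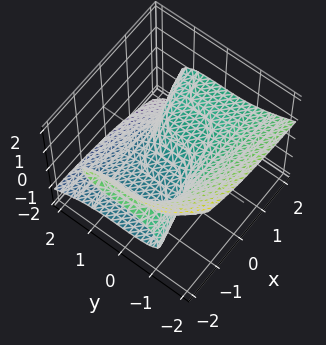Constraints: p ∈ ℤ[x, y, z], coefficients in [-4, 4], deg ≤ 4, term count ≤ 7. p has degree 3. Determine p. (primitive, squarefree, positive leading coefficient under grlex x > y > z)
(a) Degree: a generic line meets the surface in up to 3 points, so deg p = 3.
(b) From the visible intercepts: one x-axis crossing is at x = 0; it crosses the y-axis at the gridline y = 0; it meets the z-axis at z = 0 (among the integer gridlines).
(c) Solving for integer coefficients yields p as stated.

3*x*z^2 + y^3 + 3*z^3 - x + z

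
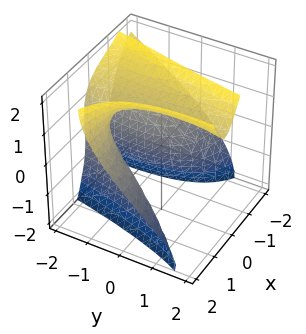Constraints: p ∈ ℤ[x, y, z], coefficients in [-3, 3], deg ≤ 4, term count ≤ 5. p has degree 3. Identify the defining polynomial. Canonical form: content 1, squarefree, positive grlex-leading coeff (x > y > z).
3*x^2*y + 3*x^2*z - x*y^2 - z^3 + 2

The picture has 2 separate pieces. They look like related sheets of one shape, so recover p as a whole.
Degree: a generic line meets the surface in up to 3 points, so deg p = 3.
Reading off the gridlines: the surface avoids every integer y-axis point in the box; the surface avoids every integer x-axis point in the box.
These observations pin down the coefficients.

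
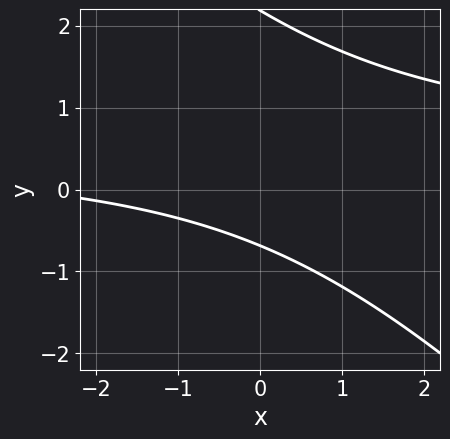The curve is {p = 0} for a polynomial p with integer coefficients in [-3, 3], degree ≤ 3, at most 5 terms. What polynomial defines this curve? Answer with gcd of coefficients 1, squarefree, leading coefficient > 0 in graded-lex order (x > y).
2*x*y + 2*y^2 - x - 3*y - 3

First, deg p = 2. A generic line meets the curve in up to 2 points.
Next, reading off the gridlines: no x-intercept at any integer in the box.
Finally, together with the visible shape, these determine p as stated.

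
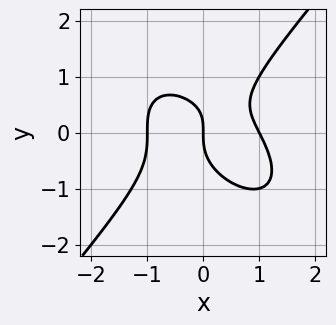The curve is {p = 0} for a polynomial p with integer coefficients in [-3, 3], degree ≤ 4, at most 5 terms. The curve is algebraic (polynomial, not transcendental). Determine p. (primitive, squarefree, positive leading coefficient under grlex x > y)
1. The degree is 3 — the shape is more complex than any degree-2 curve.
2. Checking where it meets the axes: one y-axis crossing is at y = 0; among the integer gridlines, it crosses the x-axis at x ∈ {-1, 0, 1}.
3. Together with the visible shape, these determine p as stated.

2*x^3 + x^2*y - 2*y^3 + x*y - 2*x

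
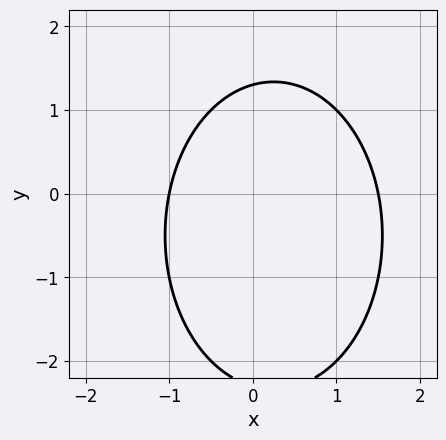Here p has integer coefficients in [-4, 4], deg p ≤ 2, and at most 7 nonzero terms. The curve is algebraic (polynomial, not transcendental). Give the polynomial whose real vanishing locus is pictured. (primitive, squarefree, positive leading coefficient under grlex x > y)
2*x^2 + y^2 - x + y - 3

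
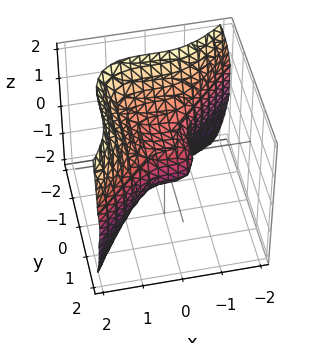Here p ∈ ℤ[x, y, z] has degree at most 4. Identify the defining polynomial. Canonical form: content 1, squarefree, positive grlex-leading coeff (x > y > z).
3*x^3 - 3*y^3 - 3*z^2 + 1

First, degree: a generic line meets the surface in up to 3 points, so deg p = 3.
Finally, solving for integer coefficients yields p as stated.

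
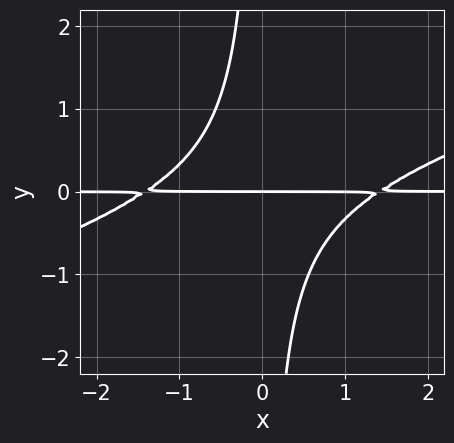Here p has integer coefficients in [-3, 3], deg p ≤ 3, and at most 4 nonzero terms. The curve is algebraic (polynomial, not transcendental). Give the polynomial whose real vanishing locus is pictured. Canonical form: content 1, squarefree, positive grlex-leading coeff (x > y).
x^2*y - 3*x*y^2 - 2*y

(a) deg p = 3.
(b) From the visible intercepts: it crosses the y-axis at the gridline y = 0; every point of the x-axis in the box is on the curve.
(c) Putting this together gives p.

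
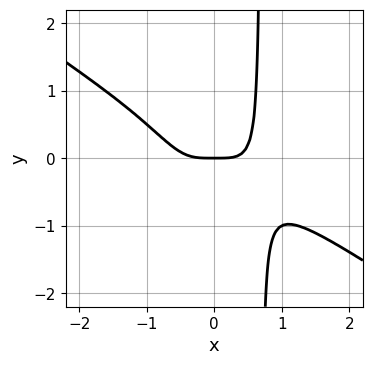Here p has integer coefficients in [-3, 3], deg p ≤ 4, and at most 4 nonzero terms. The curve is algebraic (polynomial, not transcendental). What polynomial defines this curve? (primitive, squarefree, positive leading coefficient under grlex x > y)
2*x^4 + 3*x^3*y - y

1. deg p = 4.
2. From the axis intercepts and sections: one y-axis crossing is at y = 0; it meets the x-axis at x = 0 (among the integer gridlines).
3. Fitting integer coefficients to these (and the overall shape) gives p.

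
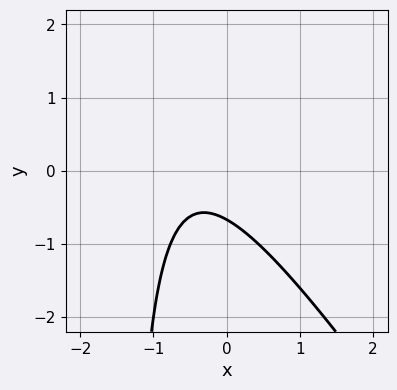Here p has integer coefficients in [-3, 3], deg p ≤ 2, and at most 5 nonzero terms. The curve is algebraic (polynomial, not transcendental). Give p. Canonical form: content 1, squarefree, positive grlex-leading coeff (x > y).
First, degree: no degree-1 curve has this shape, so deg p = 2.
Next, from the axis intercepts and sections: no x-intercept at any integer in the box.
Finally, matching integer coefficients to the picture gives p.

3*x^2 + 2*x*y + 3*x + 3*y + 2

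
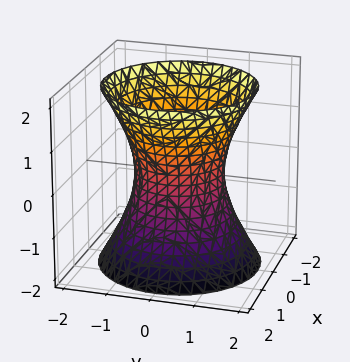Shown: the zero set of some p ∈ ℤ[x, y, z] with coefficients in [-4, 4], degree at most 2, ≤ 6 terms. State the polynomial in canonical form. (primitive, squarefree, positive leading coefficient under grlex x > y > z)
2*x^2 + 2*y^2 - z^2 - 2

The degree is 2 — a generic line meets the surface in up to 2 points.
Symmetries: the z-axis is an axis of rotation, so x and y enter only as x² + y².
Reading off the gridlines: among the integer gridlines, it crosses the x-axis at x ∈ {-1, 1}; the y-axis gridline crossings are at y ∈ {-1, 1}.
Solving for integer coefficients yields p as stated.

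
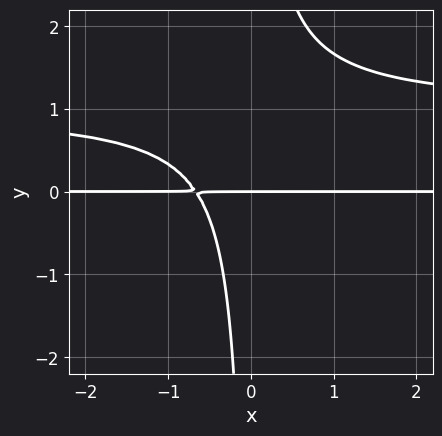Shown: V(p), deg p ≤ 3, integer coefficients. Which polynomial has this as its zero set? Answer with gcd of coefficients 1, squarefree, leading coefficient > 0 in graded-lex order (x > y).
3*x*y^2 - 3*x*y - 2*y

(a) Degree: the shape is more complex than any degree-2 curve, so deg p = 3.
(b) From the visible intercepts: one y-axis crossing is at y = 0; the visible x-axis segment lies entirely on the curve.
(c) Matching integer coefficients to the picture gives p.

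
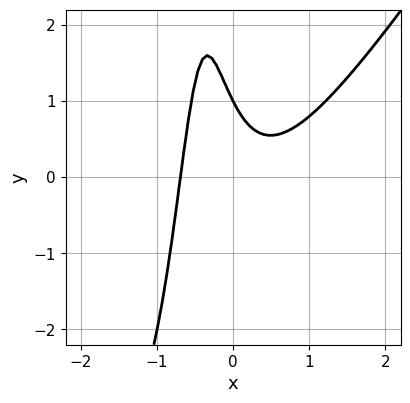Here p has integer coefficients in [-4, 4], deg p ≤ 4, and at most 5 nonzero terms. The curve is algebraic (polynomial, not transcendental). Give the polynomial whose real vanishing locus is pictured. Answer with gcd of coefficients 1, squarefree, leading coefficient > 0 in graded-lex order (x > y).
3*x^3 - 2*x^2*y - 2*x*y - y + 1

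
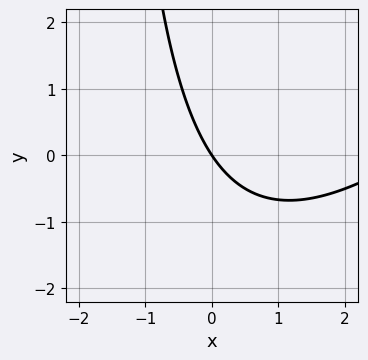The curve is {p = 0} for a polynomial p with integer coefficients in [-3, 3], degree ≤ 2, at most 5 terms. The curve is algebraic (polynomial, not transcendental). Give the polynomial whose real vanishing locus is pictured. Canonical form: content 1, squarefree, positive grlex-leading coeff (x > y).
1. The degree is 2 — a generic line meets the curve in up to 2 points.
2. Observable constraints: it meets the x-axis at x = 0 (among the integer gridlines); it crosses the y-axis at the gridline y = 0.
3. The integer polynomial consistent with all of this is the stated p.

x^2 - x*y - 3*x - 2*y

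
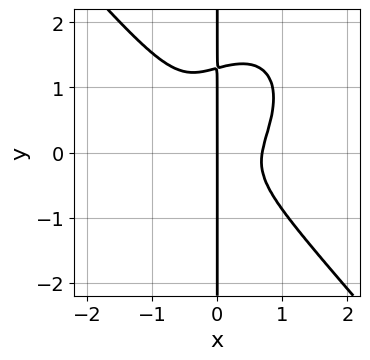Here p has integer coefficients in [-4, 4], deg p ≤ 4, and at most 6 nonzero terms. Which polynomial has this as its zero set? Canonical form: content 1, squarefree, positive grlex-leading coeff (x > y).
3*x^4 + 2*x*y^3 - x^2*y - 2*x*y^2 - x

1. The degree is 4 — a generic line meets the curve in up to 4 points.
2. From the axis intercepts and sections: one x-axis crossing is at x = 0; the visible y-axis segment lies entirely on the curve.
3. Solving for integer coefficients yields p as stated.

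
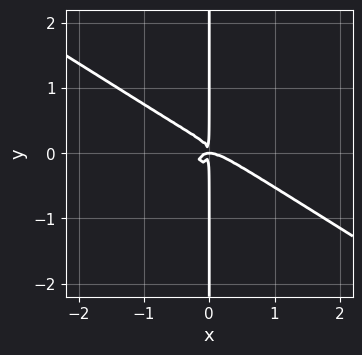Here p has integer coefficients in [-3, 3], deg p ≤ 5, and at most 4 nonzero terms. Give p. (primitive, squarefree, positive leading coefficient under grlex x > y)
(a) Degree: a generic line meets the curve in up to 4 points, so deg p = 4.
(b) Checking where it meets the axes: the visible y-axis segment lies entirely on the curve.
(c) Solving for integer coefficients yields p as stated.

2*x^4 + 2*x^3*y + 3*x*y^3 + x^2*y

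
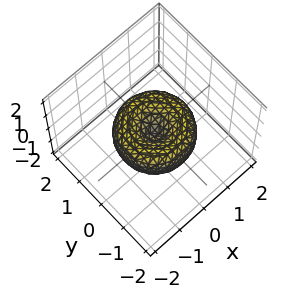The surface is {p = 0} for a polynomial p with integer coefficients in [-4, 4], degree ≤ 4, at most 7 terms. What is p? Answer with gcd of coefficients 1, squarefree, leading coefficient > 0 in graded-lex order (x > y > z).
2*x^4 + 4*x^2*y^2 + 2*y^4 - 3*x^2 - 3*y^2 + 3*z^2

First, deg p = 4. No degree-3 surface has this shape.
Next, symmetries: rotational symmetry about the z-axis ⇒ p depends on x, y only through x² + y².
Then, from the visible intercepts: one x-axis crossing is at x = 0; one z-axis crossing is at z = 0; a circular section at z = 0 has radius between 1 and 2; one y-axis crossing is at y = 0.
Finally, these observations pin down the coefficients.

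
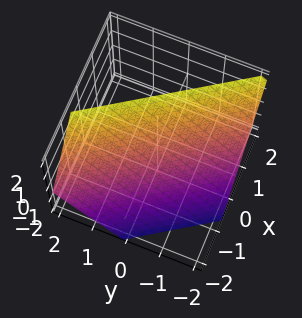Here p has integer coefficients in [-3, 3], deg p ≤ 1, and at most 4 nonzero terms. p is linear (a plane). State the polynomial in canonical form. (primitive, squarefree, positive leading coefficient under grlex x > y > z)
deg p = 1. Every cross-section is a straight line — this is a plane.
From the axis intercepts and sections: it crosses the y-axis at the gridline y = -1; it meets the z-axis at z = 1 (among the integer gridlines).
These observations pin down the coefficients.

3*x + 2*y - 2*z + 2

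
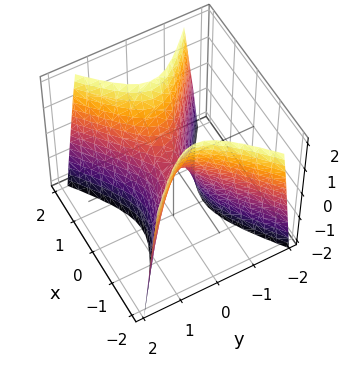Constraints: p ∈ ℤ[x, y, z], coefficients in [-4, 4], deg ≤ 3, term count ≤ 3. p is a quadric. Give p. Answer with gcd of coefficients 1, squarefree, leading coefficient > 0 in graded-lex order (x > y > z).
1. deg p = 2.
2. Symmetries: mirror symmetry x ↦ −x ⇒ only even powers of x; it's symmetric under y → −y, forcing even powers of y.
3. From the visible intercepts: one y-axis crossing is at y = 0; it crosses the x-axis at the gridline x = 0.
4. The integer polynomial consistent with all of this is the stated p.

2*x^2 - 3*y^2 - z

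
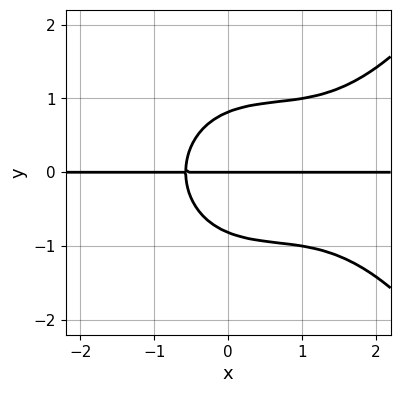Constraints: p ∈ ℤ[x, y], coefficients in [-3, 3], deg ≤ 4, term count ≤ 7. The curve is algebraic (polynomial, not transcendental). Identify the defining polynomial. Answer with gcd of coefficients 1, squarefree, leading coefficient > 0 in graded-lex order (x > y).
1. Degree: a generic line meets the curve in up to 4 points, so deg p = 4.
2. Against the integer gridlines: every point of the x-axis in the box is on the curve; it meets the y-axis at y = 0 (among the integer gridlines).
3. These observations pin down the coefficients.

x^3*y - 2*x^2*y - 3*y^3 + 2*x*y + 2*y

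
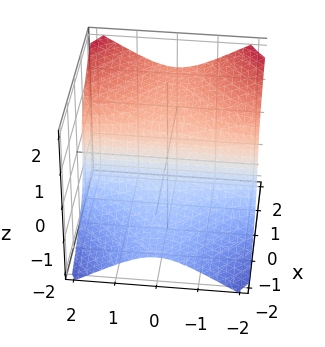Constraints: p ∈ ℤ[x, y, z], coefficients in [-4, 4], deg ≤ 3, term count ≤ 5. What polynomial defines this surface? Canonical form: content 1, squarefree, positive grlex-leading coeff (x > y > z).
(a) deg p = 3. The shape is more complex than any degree-2 surface.
(b) Reading off the gridlines: it meets the x-axis at x = 0 (among the integer gridlines); one z-axis crossing is at z = 0; every point of the y-axis in the box is on the surface.
(c) These observations pin down the coefficients.

x*y^2 - z^3 + x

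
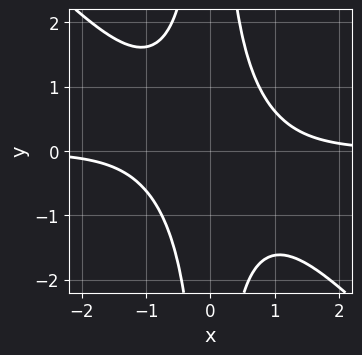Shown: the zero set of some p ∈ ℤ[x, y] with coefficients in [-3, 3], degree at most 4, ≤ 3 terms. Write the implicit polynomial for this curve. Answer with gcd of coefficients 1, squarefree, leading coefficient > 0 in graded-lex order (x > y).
First, degree: no degree-3 curve has this shape, so deg p = 4.
Next, from the visible intercepts: the curve avoids every integer x-axis point in the box; no y-intercept at any integer in the box.
Finally, these observations pin down the coefficients.

x^3*y + x^2*y^2 - 1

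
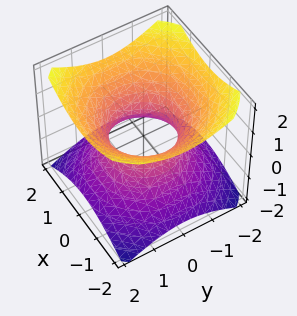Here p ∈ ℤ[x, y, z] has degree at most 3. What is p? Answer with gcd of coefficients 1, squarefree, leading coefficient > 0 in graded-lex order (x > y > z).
(a) Degree: no degree-1 surface has this shape, so deg p = 2.
(b) Symmetries: rotational symmetry about the z-axis ⇒ p depends on x, y only through x² + y².
(c) Checking where it meets the axes: it misses every integer gridline on the z-axis; the y-axis gridline crossings are at y ∈ {-1, 1}; among the integer gridlines, it crosses the x-axis at x ∈ {-1, 1}.
(d) Solving for integer coefficients yields p as stated.

2*x^2 + 2*y^2 - 3*z^2 - 2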